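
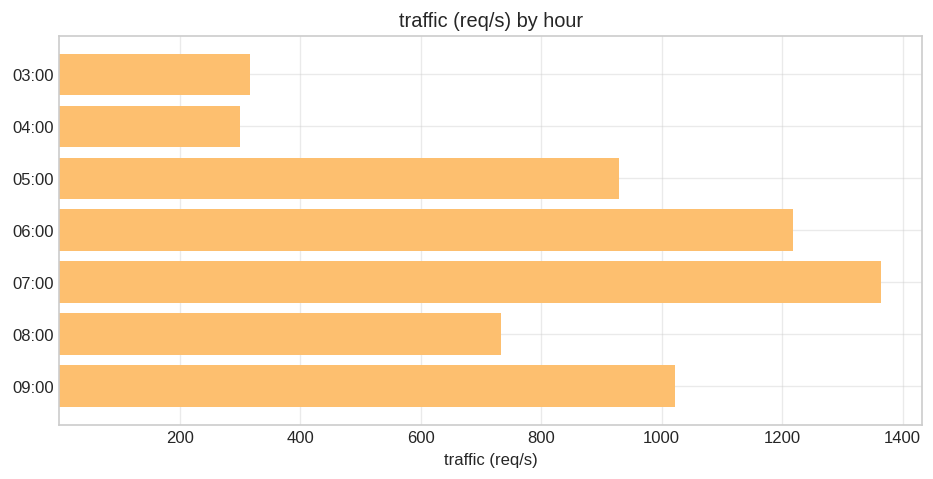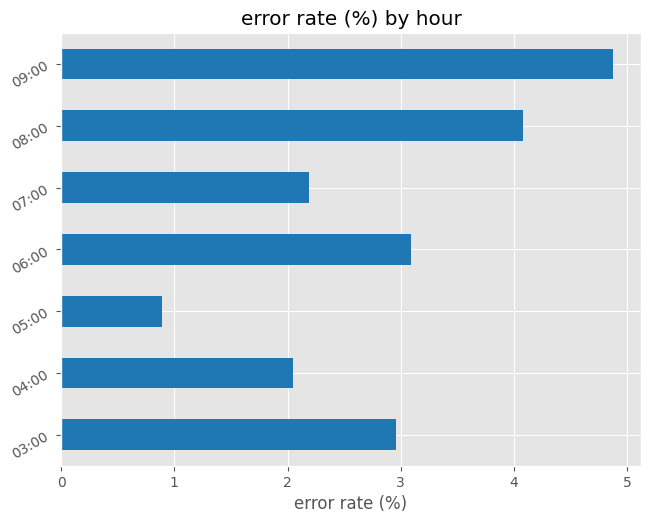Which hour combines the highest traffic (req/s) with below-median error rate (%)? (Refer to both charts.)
07:00

Chart 2 median error rate (%) ≈ 3; below-median hours: 04:00, 05:00, 07:00. Among those, 07:00 has the highest traffic (req/s) (≈ 1400).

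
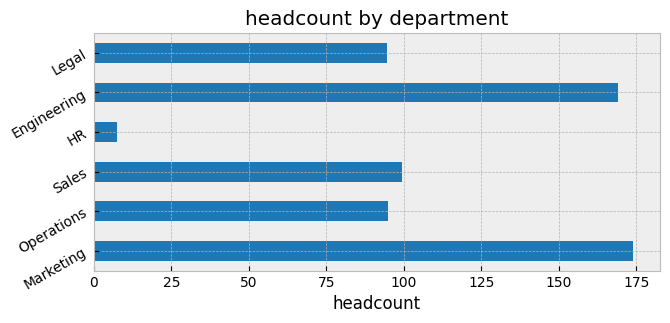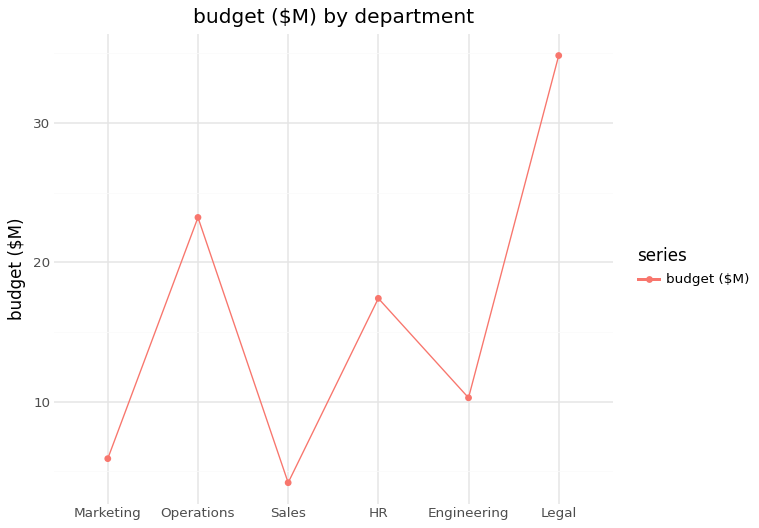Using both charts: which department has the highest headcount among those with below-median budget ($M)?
Marketing

Chart 2 median budget ($M) ≈ 15; below-median departments: Marketing, Sales, Engineering. Among those, Marketing has the highest headcount (≈ 180).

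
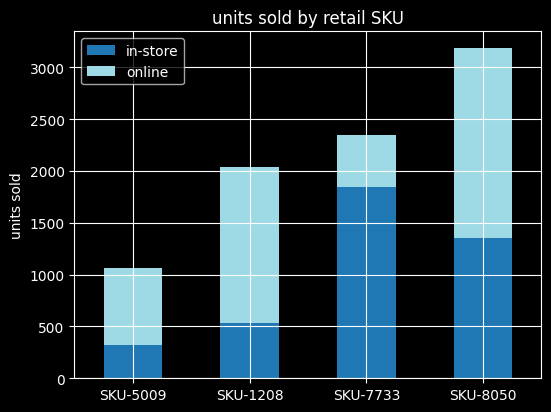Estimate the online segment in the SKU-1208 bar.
online top ≈ 2000, bottom ≈ 500; segment ≈ 1500.

≈ 1500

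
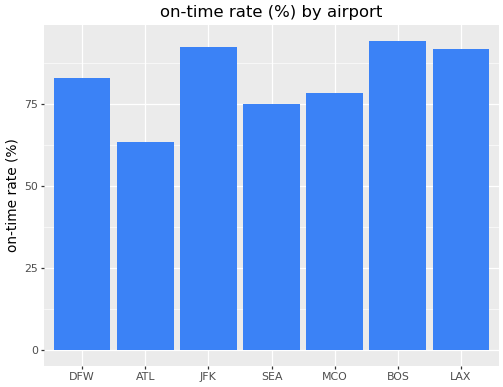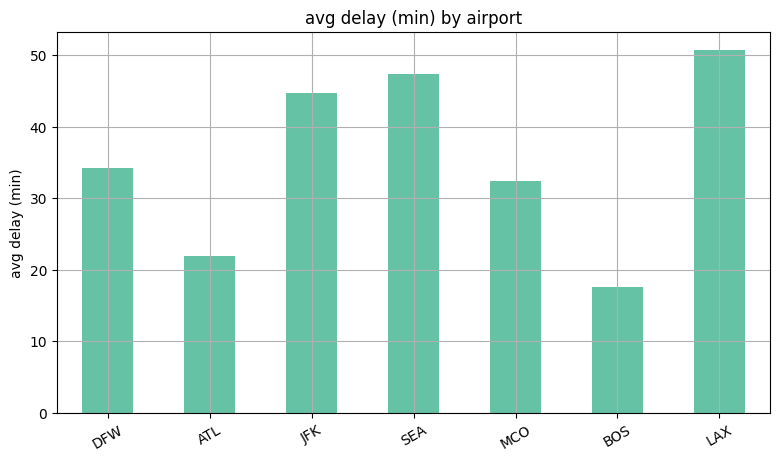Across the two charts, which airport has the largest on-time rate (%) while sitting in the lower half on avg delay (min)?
Chart 2 median avg delay (min) ≈ 35; below-median airports: ATL, MCO, BOS. Among those, BOS has the highest on-time rate (%) (≈ 90).

BOS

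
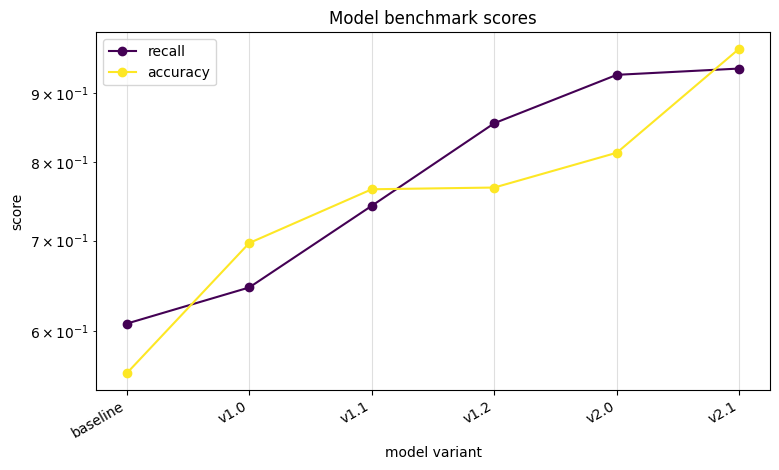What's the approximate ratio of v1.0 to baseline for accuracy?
v1.0 ≈ 0.70, baseline ≈ 0.55; 0.70/0.55 ≈ 1.27.

≈ 1.27×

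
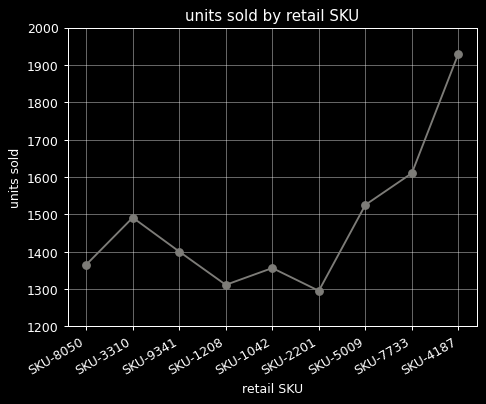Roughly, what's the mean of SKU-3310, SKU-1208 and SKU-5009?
≈ 1433

(1500 + 1300 + 1500) / 3 ≈ 1433.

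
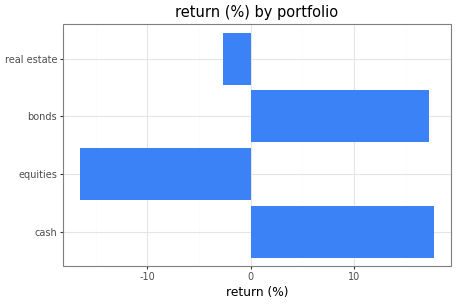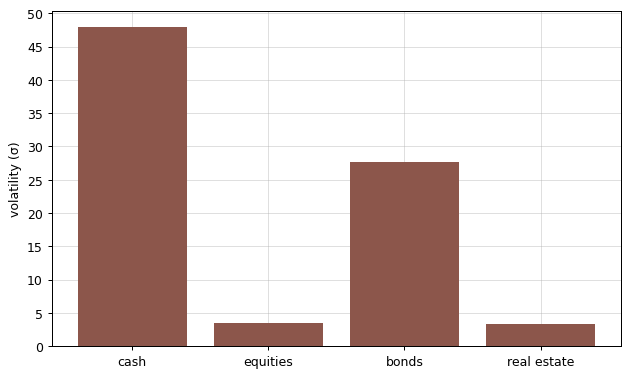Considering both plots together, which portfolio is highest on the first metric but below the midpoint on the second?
real estate

Chart 2 median volatility (σ) ≈ 15; below-median portfolios: equities, real estate. Among those, real estate has the highest return (%) (≈ -2).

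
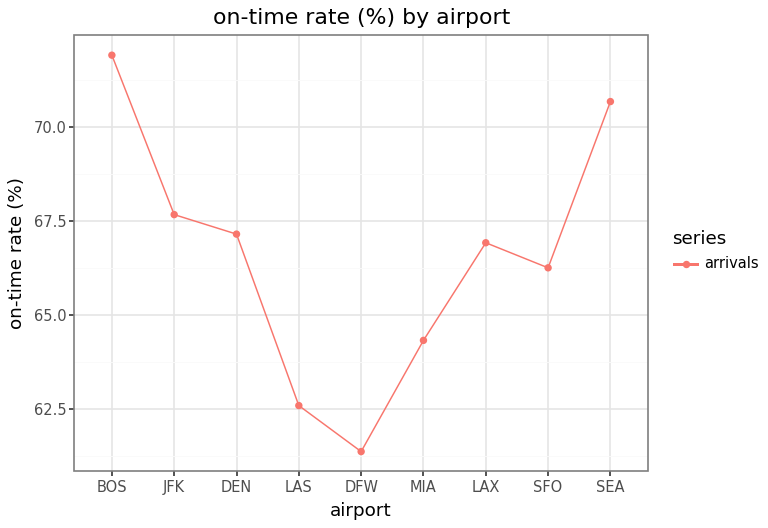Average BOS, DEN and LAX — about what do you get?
≈ 69

(72 + 67 + 67) / 3 ≈ 69.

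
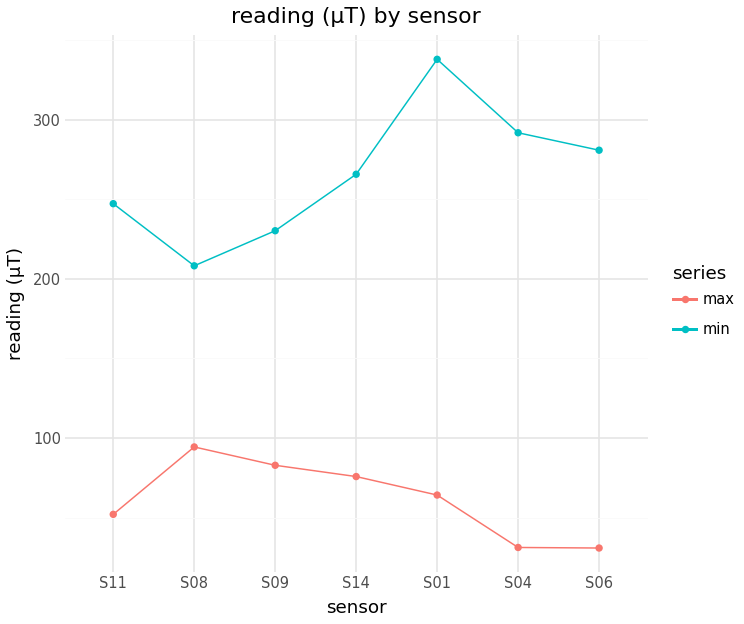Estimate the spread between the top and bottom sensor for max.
Max S08 ≈ 100, min S06 ≈ 50; range ≈ 50.

≈ 50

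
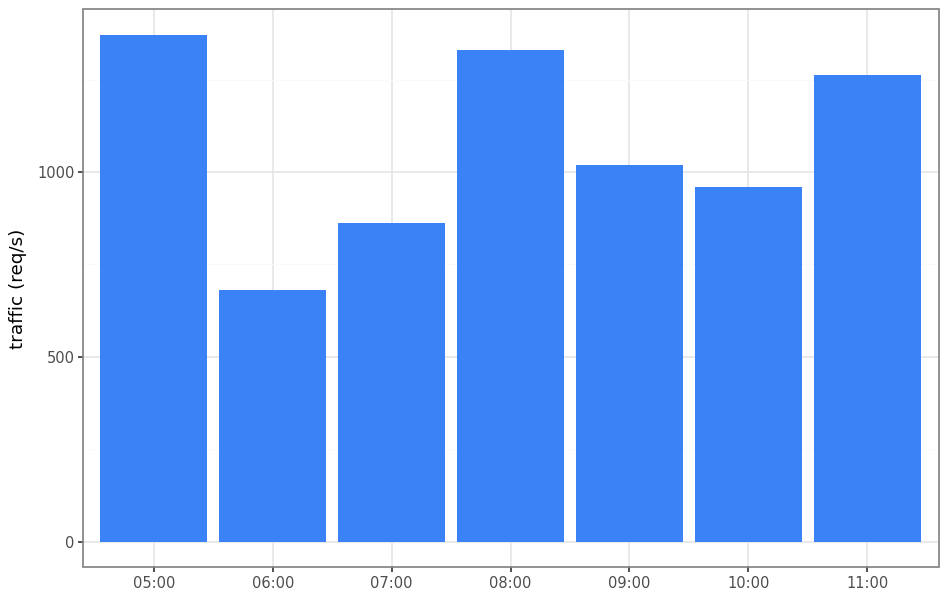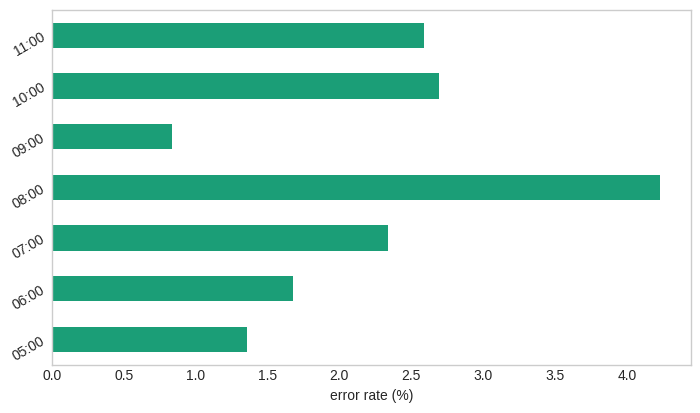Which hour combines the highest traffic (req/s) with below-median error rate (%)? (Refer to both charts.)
Chart 2 median error rate (%) ≈ 2.5; below-median hours: 05:00, 06:00, 09:00. Among those, 05:00 has the highest traffic (req/s) (≈ 1400).

05:00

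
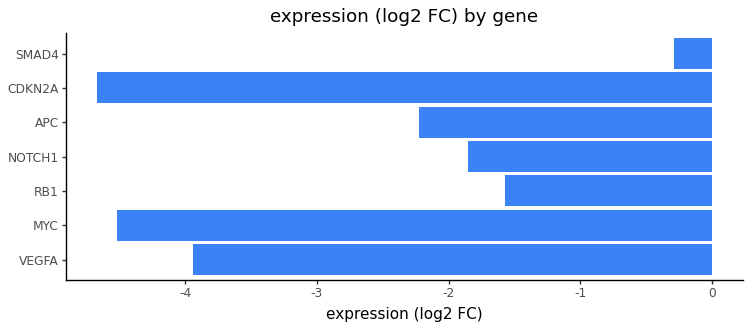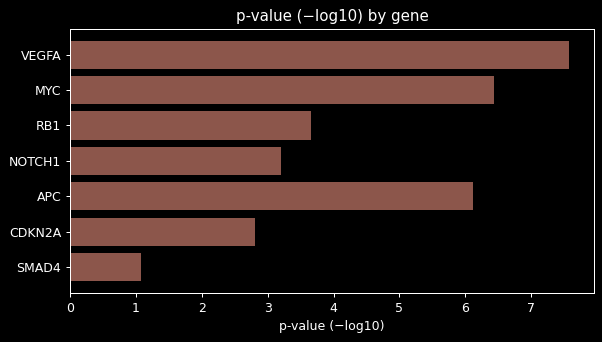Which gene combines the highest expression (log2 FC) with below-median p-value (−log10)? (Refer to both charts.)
SMAD4

Chart 2 median p-value (−log10) ≈ 4; below-median genes: NOTCH1, CDKN2A, SMAD4. Among those, SMAD4 has the highest expression (log2 FC) (≈ 0).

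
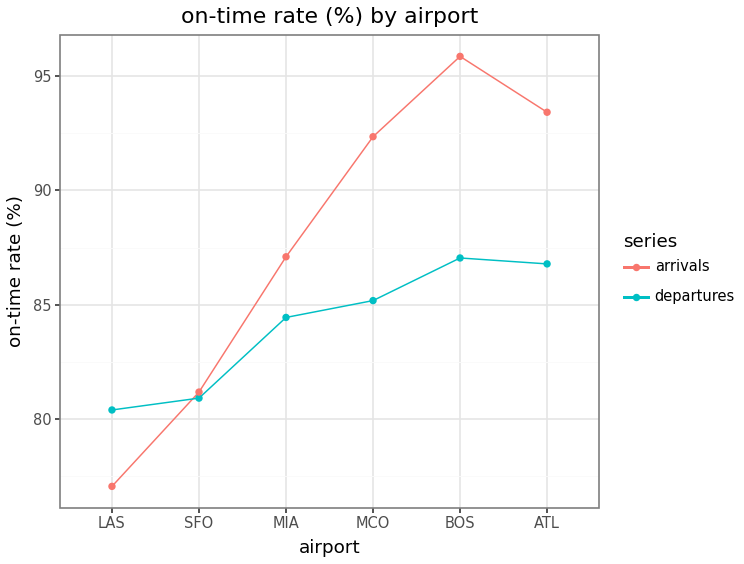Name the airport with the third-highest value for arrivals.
MCO

Top 4 for arrivals: BOS ≈ 96, ATL ≈ 94, MCO ≈ 92, MIA ≈ 88.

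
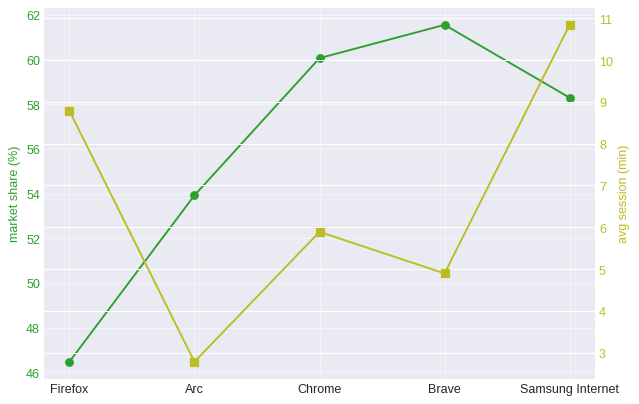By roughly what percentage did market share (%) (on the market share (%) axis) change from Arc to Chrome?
≈ +11.1%

Arc ≈ 54, Chrome ≈ 60; (60 − 54) / 54 ≈ +11.1%.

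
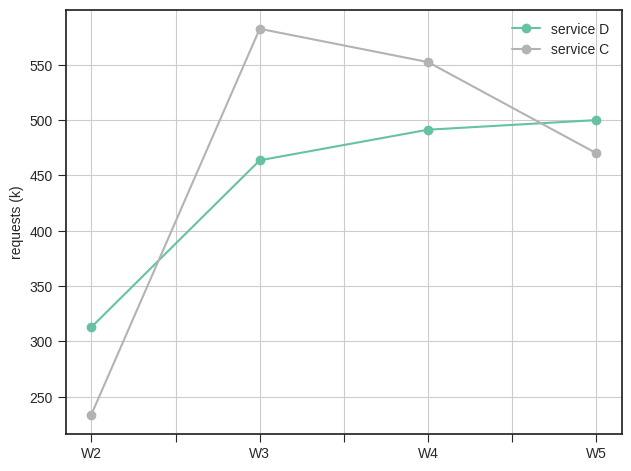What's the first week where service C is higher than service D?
W2: service C ≈ 250 vs service D ≈ 300 (not yet); W3: service C ≈ 600 vs service D ≈ 450 (first crossover).

W3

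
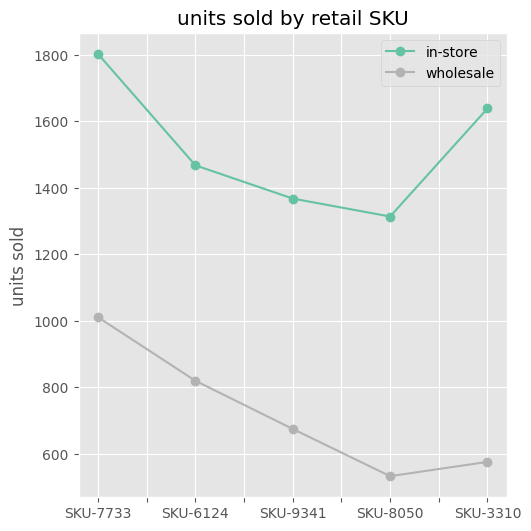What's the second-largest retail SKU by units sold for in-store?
SKU-3310

Top 3 for in-store: SKU-7733 ≈ 1800, SKU-3310 ≈ 1600, SKU-6124 ≈ 1400.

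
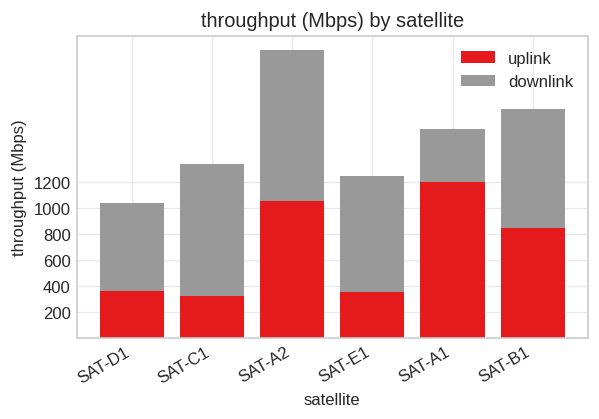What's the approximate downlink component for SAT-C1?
≈ 1000

downlink top ≈ 1400, bottom ≈ 400; segment ≈ 1000.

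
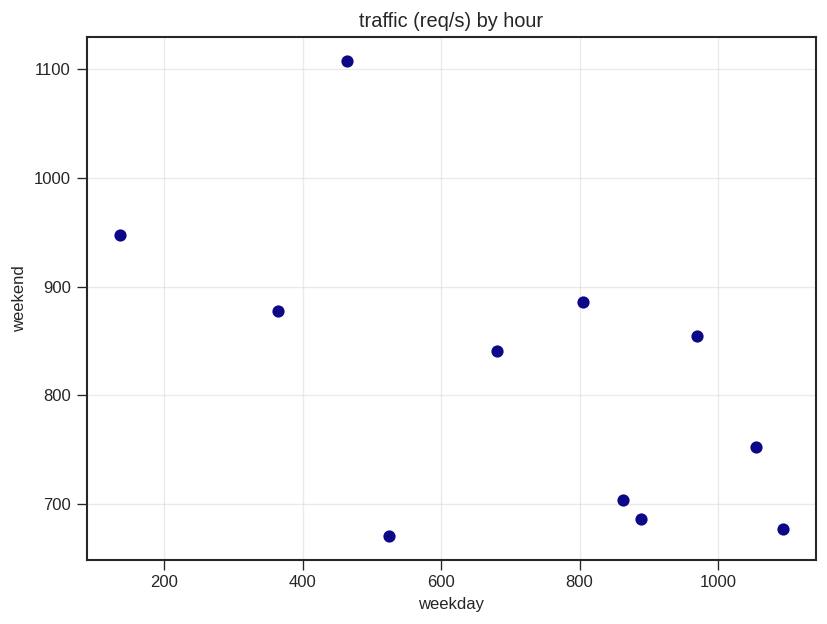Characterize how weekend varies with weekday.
negative, moderate

Points are negatively correlated; moderate (|r| ≈ 0.6).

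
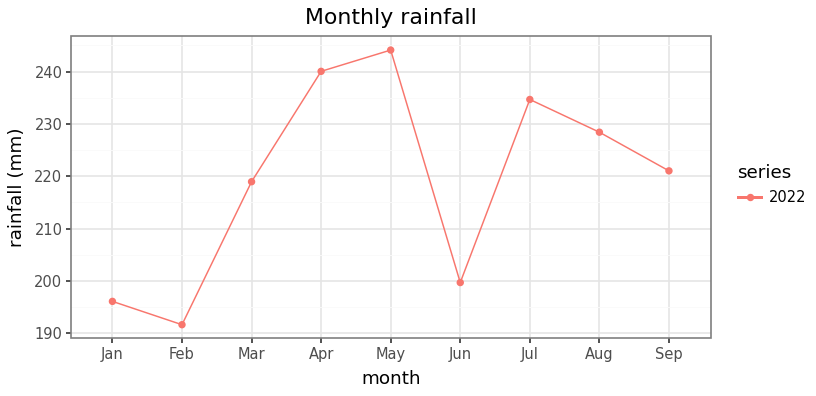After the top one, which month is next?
Top 3: May ≈ 245, Apr ≈ 240, Jul ≈ 235.

Apr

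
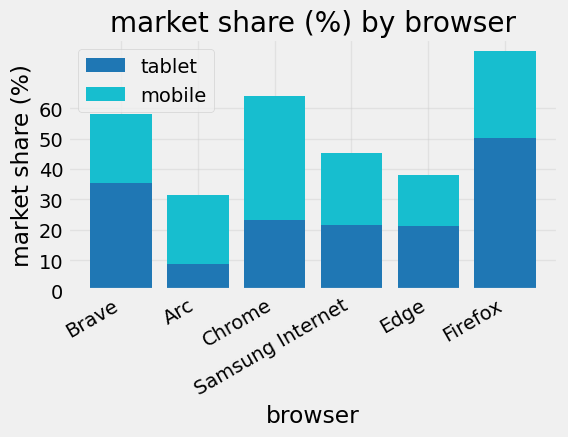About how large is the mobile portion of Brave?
≈ 20

mobile top ≈ 60, bottom ≈ 40; segment ≈ 20.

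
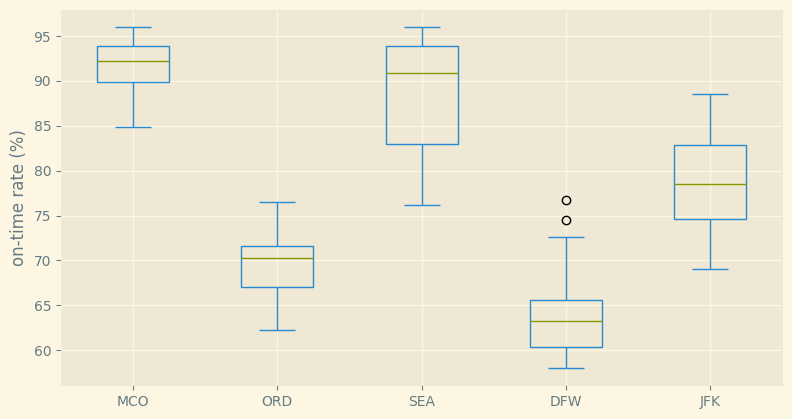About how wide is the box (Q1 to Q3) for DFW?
Q3 ≈ 65, Q1 ≈ 60; IQR ≈ 5.

≈ 5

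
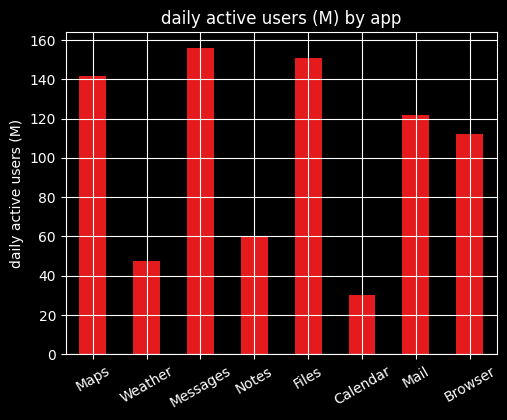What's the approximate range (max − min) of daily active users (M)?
≈ 140

Max Messages ≈ 160, min Calendar ≈ 20; range ≈ 140.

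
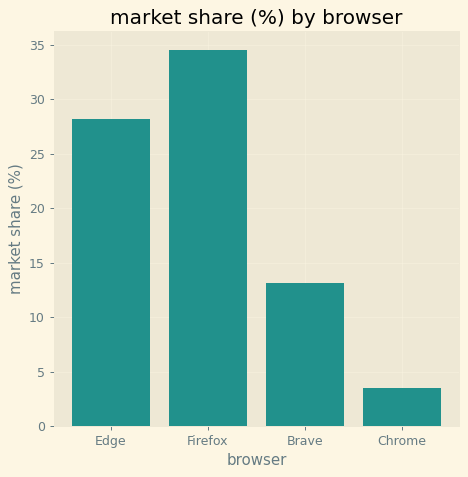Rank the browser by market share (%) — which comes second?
Edge

Top 3: Firefox ≈ 35, Edge ≈ 30, Brave ≈ 15.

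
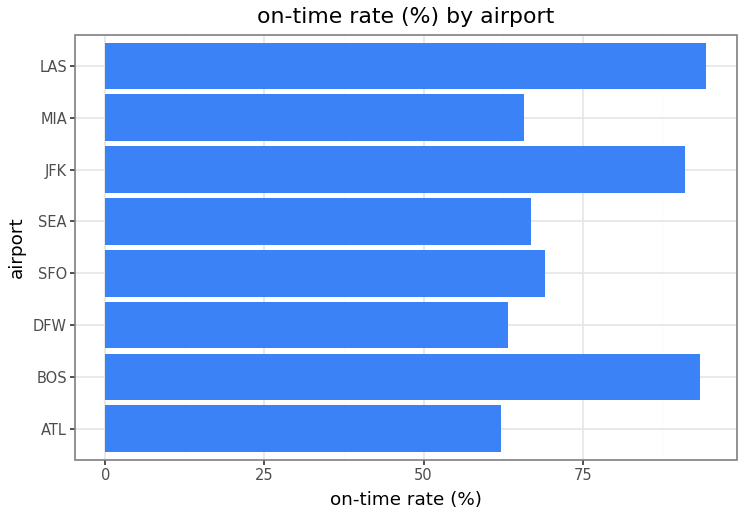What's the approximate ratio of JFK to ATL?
JFK ≈ 90, ATL ≈ 60; 90/60 ≈ 1.5.

≈ 1.5×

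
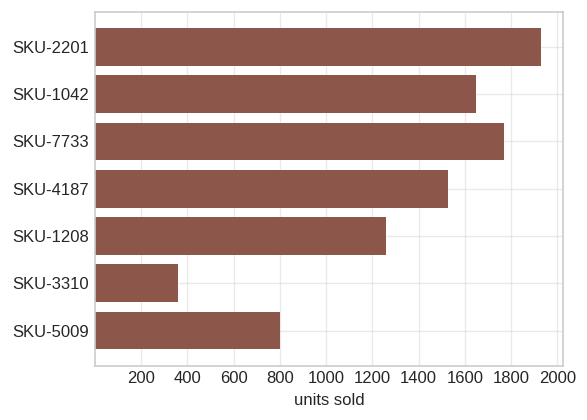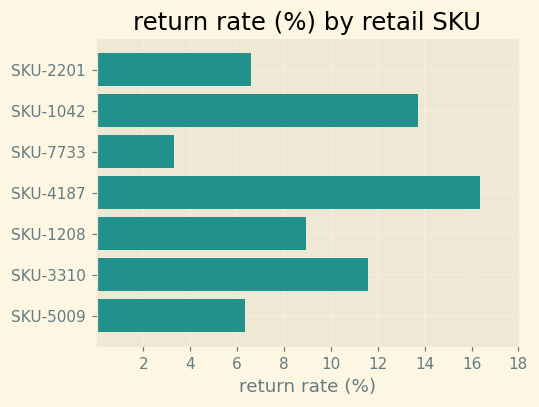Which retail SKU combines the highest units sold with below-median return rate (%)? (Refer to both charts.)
SKU-2201

Chart 2 median return rate (%) ≈ 8; below-median retail SKUs: SKU-2201, SKU-7733, SKU-5009. Among those, SKU-2201 has the highest units sold (≈ 2000).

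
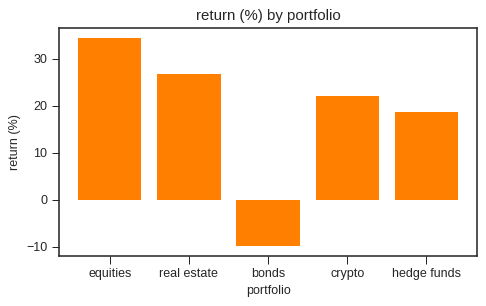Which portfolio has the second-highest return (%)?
Top 3: equities ≈ 35, real estate ≈ 25, crypto ≈ 20.

real estate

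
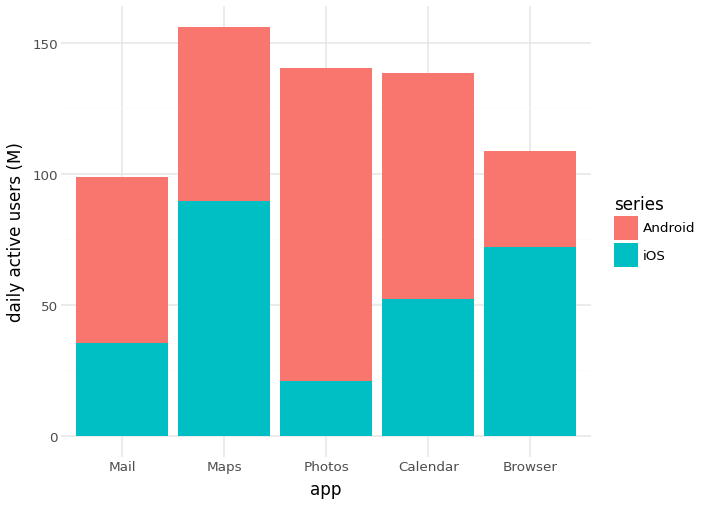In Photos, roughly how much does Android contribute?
Android top ≈ 140, bottom ≈ 20; segment ≈ 120.

≈ 120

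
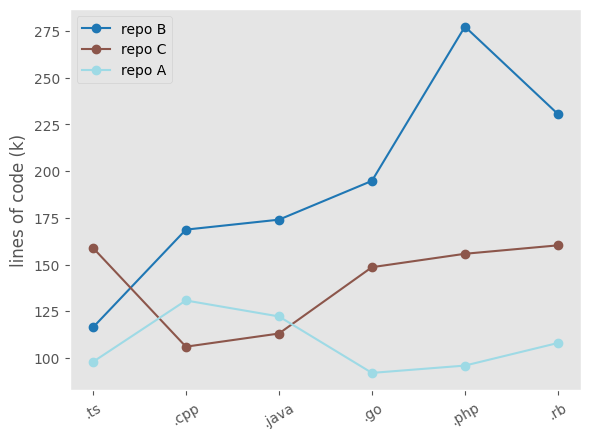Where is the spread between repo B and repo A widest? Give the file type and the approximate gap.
.php, ≈ 180 k

.php: repo B ≈ 280, repo A ≈ 100 → gap ≈ 180. Next-largest (.rb) is only ≈ 140.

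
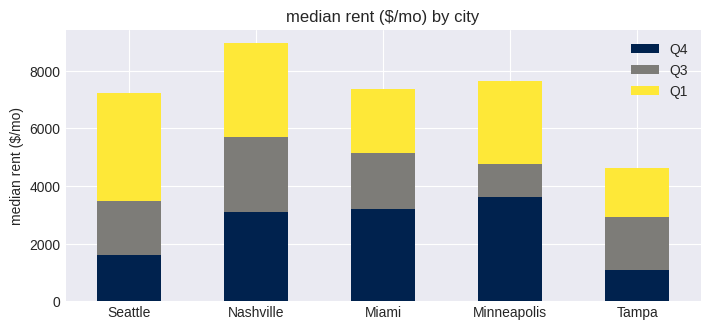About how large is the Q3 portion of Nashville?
Q3 top ≈ 6000, bottom ≈ 3000; segment ≈ 3000.

≈ 3000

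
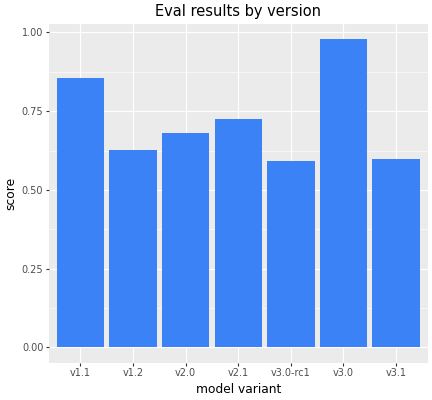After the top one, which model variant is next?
Top 3: v3.0 ≈ 1.0, v1.1 ≈ 0.9, v2.1 ≈ 0.7.

v1.1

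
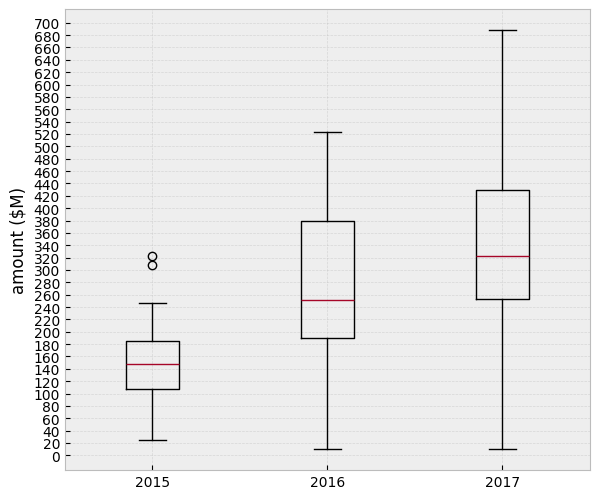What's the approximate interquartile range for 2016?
Q3 ≈ 380, Q1 ≈ 180; IQR ≈ 200.

≈ 200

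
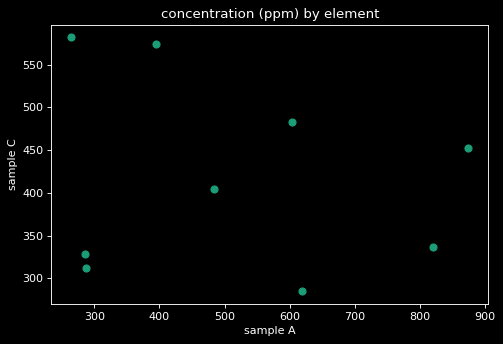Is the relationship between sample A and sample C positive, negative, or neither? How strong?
Points are roughly uncorrelated; weak (|r| ≈ 0.2).

no clear correlation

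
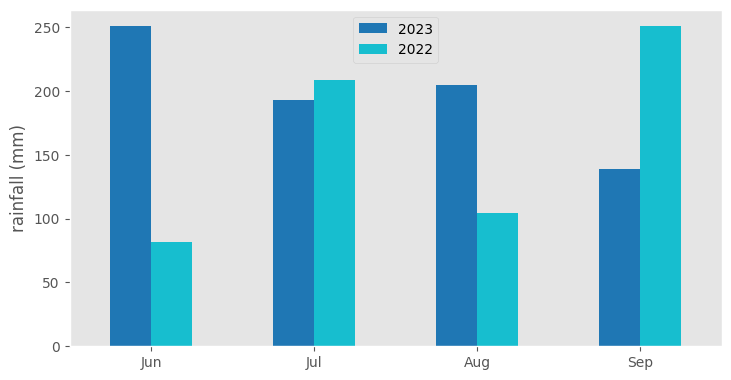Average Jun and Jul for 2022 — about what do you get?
(75 + 200) / 2 ≈ 138.

≈ 138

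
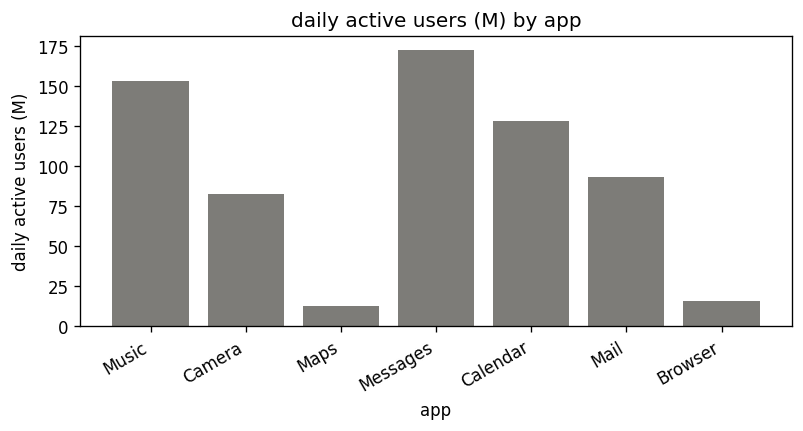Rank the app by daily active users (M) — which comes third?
Top 4: Messages ≈ 180, Music ≈ 160, Calendar ≈ 120, Mail ≈ 100.

Calendar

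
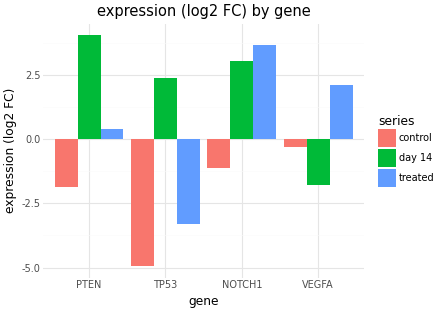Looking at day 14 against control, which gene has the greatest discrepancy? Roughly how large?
TP53, ≈ 7 log2 FC

TP53: day 14 ≈ 2, control ≈ -5 → gap ≈ 7. Next-largest (PTEN) is only ≈ 6.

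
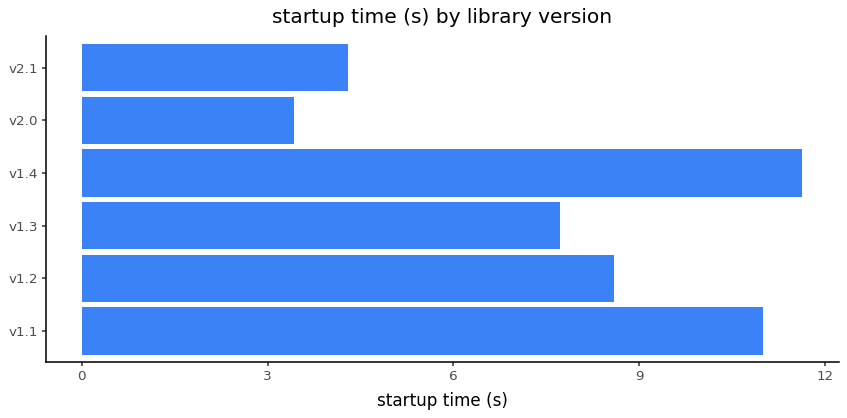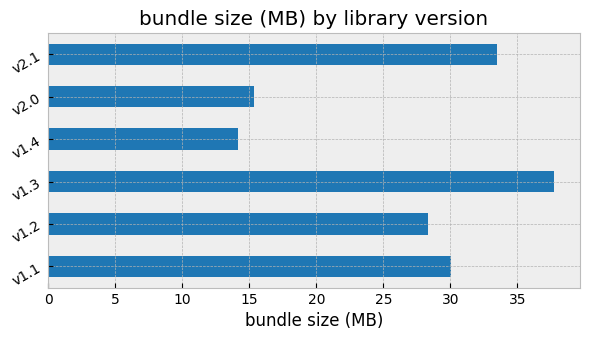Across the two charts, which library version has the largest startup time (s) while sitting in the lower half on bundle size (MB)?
Chart 2 median bundle size (MB) ≈ 30; below-median library versions: v1.2, v1.4, v2.0. Among those, v1.4 has the highest startup time (s) (≈ 12).

v1.4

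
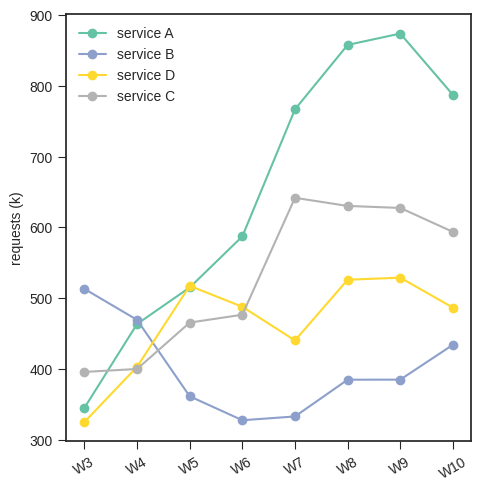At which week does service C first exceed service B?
W4: service C ≈ 400 vs service B ≈ 450 (not yet); W5: service C ≈ 450 vs service B ≈ 350 (first crossover).

W5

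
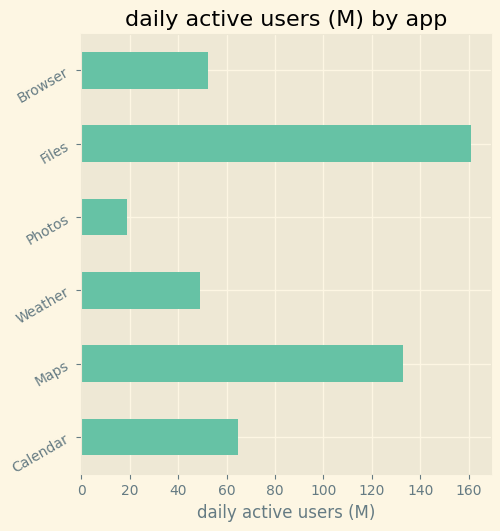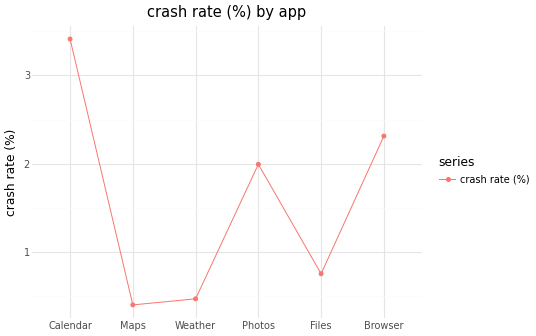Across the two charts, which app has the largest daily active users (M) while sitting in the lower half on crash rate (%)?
Files

Chart 2 median crash rate (%) ≈ 1.5; below-median apps: Maps, Weather, Files. Among those, Files has the highest daily active users (M) (≈ 160).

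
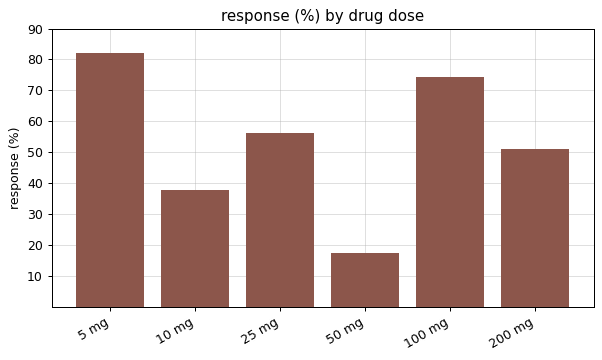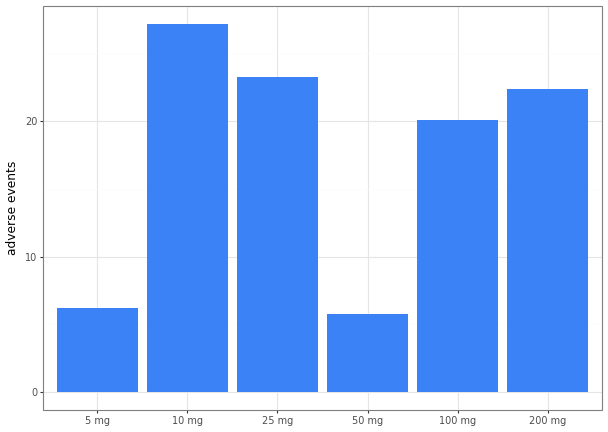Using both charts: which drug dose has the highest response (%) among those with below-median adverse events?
Chart 2 median adverse events ≈ 20; below-median drug doses: 5 mg, 50 mg, 100 mg. Among those, 5 mg has the highest response (%) (≈ 80).

5 mg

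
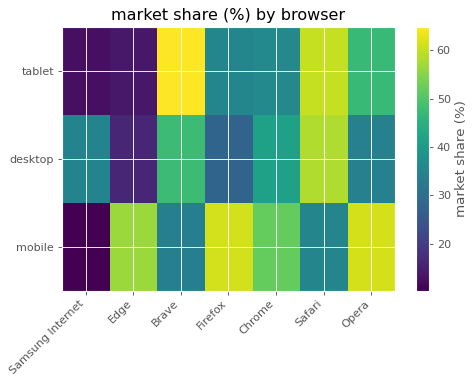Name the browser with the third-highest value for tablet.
Opera

Top 4 for tablet: Brave ≈ 65, Safari ≈ 60, Opera ≈ 45, Chrome ≈ 35.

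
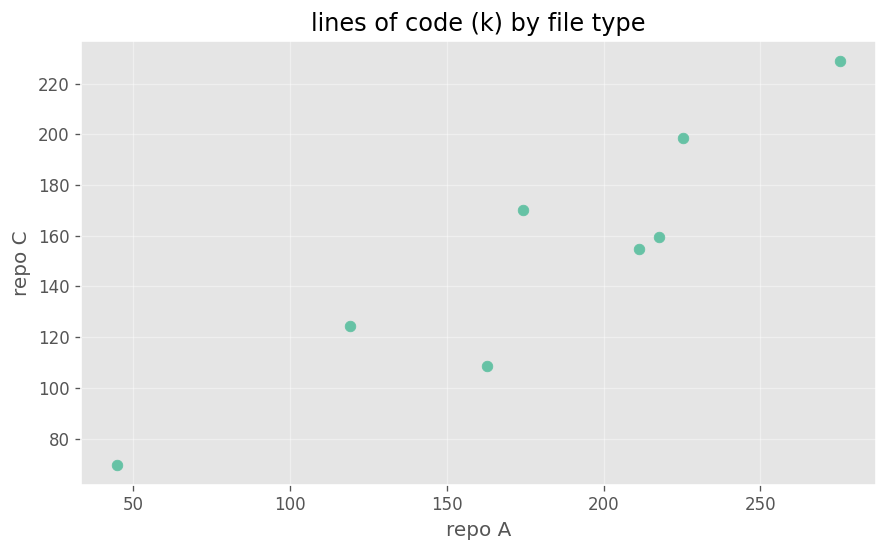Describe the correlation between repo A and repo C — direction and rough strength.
positive, strong

Points are positively correlated; strong (|r| ≈ 0.9).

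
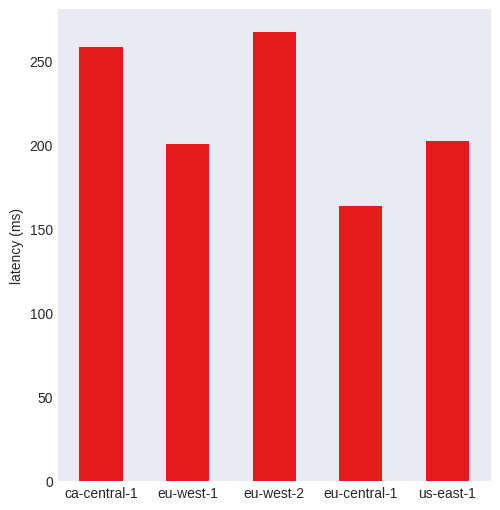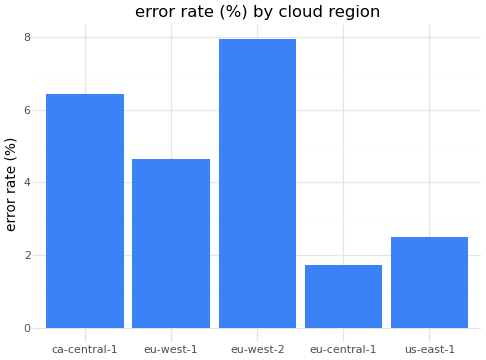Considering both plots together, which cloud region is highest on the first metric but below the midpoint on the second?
us-east-1

Chart 2 median error rate (%) ≈ 5; below-median cloud regions: eu-central-1, us-east-1. Among those, us-east-1 has the highest latency (ms) (≈ 200).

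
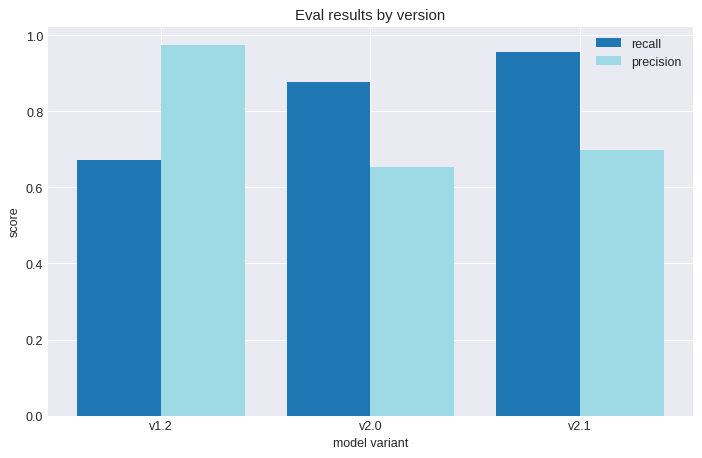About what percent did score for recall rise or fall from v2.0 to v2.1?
≈ +11.1%

v2.0 ≈ 0.9, v2.1 ≈ 1.0; (1.0 − 0.9) / 0.9 ≈ +11.1%.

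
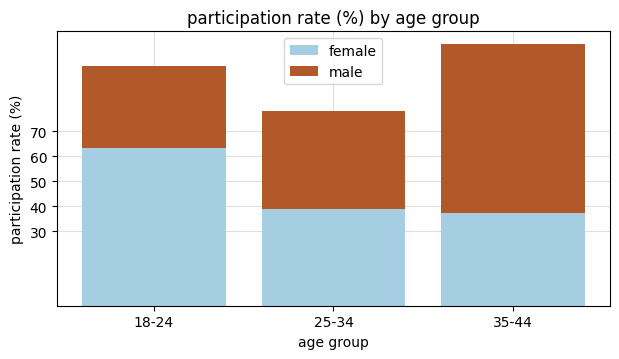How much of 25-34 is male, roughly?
male top ≈ 80, bottom ≈ 40; segment ≈ 40.

≈ 40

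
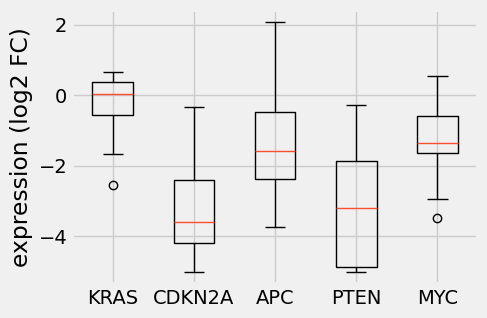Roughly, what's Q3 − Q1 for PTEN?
≈ 3.0

Q3 ≈ -2.0, Q1 ≈ -5.0; IQR ≈ 3.0.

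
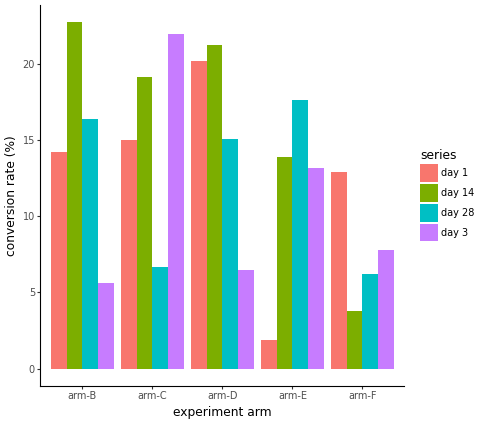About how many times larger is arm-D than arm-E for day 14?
≈ 1.57×

arm-D ≈ 22, arm-E ≈ 14; 22/14 ≈ 1.57.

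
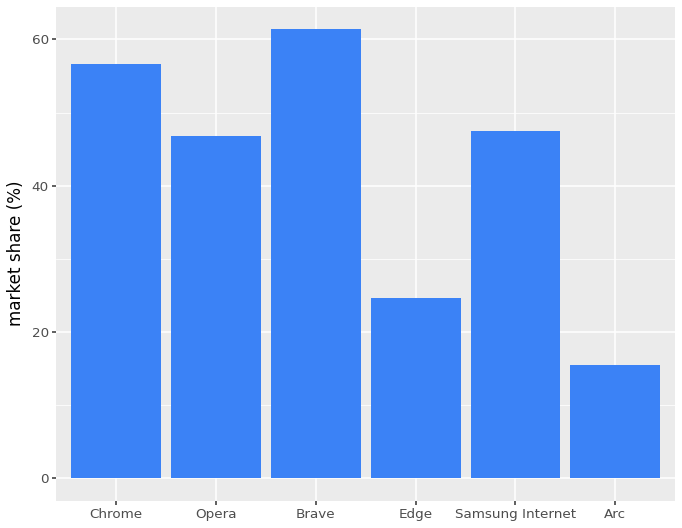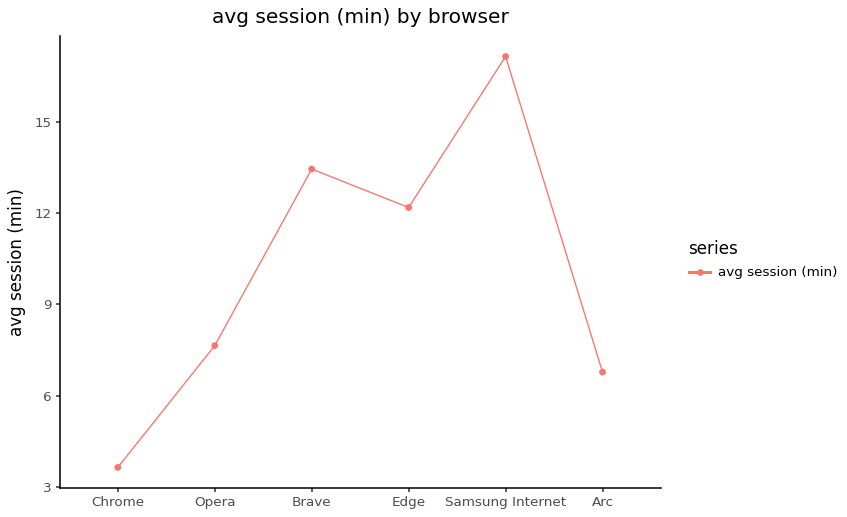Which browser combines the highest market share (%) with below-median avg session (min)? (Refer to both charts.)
Chrome

Chart 2 median avg session (min) ≈ 10; below-median browsers: Chrome, Opera, Arc. Among those, Chrome has the highest market share (%) (≈ 60).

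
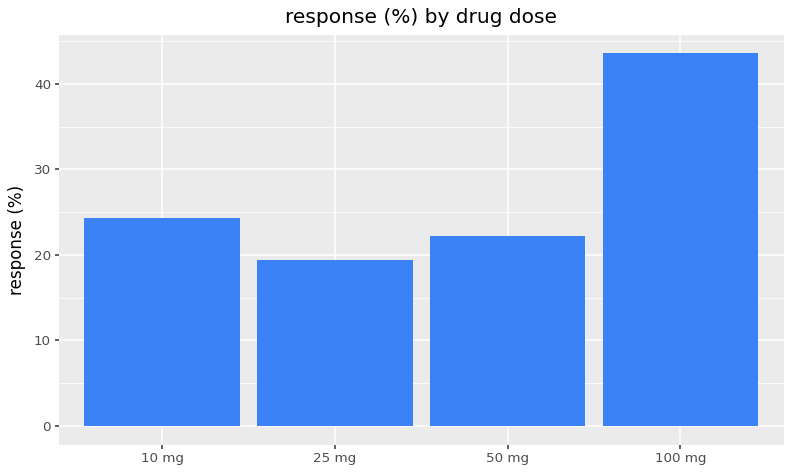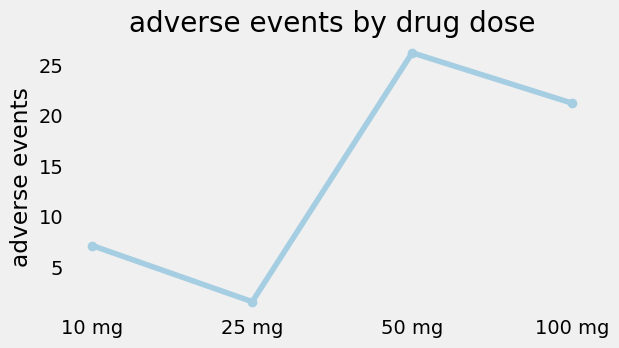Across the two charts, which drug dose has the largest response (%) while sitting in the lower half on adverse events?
Chart 2 median adverse events ≈ 15; below-median drug doses: 10 mg, 25 mg. Among those, 10 mg has the highest response (%) (≈ 25).

10 mg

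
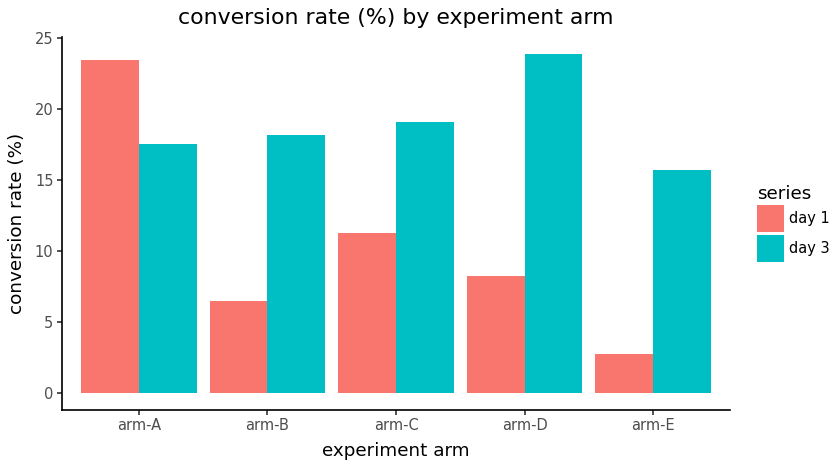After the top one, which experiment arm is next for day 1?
Top 3 for day 1: arm-A ≈ 24, arm-C ≈ 12, arm-D ≈ 8.

arm-C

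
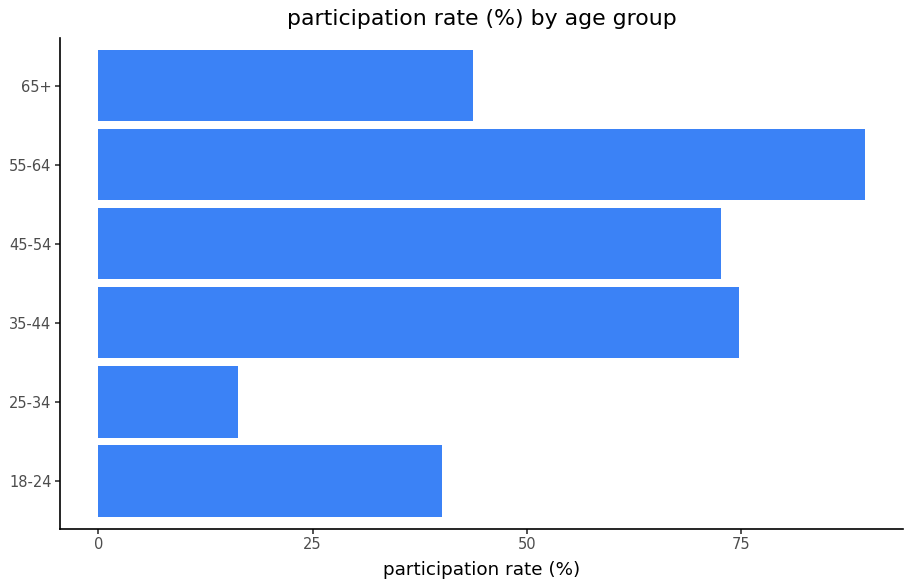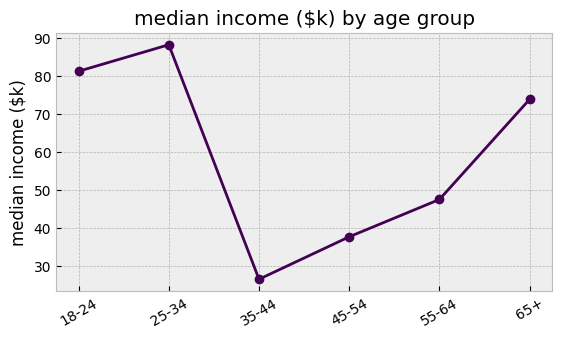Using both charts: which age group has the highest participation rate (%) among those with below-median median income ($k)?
Chart 2 median median income ($k) ≈ 60; below-median age groups: 35-44, 45-54, 55-64. Among those, 55-64 has the highest participation rate (%) (≈ 90).

55-64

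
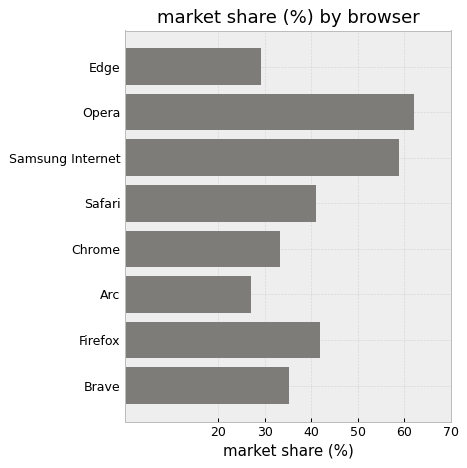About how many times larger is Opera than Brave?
Opera ≈ 60, Brave ≈ 40; 60/40 ≈ 1.5.

≈ 1.5×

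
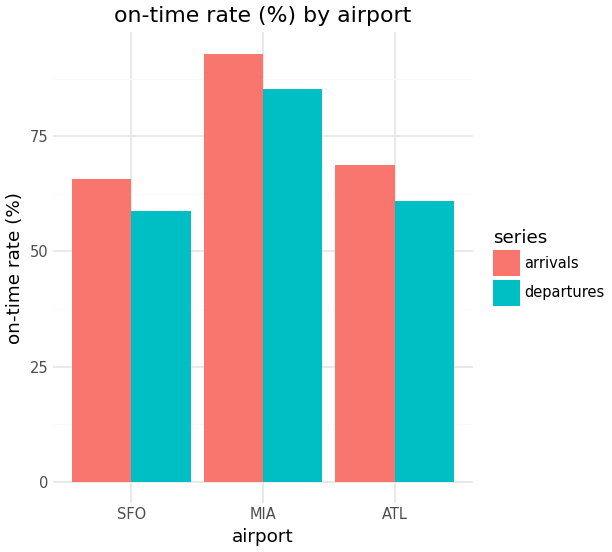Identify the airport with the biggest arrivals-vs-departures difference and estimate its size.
ATL, ≈ 10 %

ATL: arrivals ≈ 70, departures ≈ 60 → gap ≈ 10. Next-largest (MIA) is only ≈ 0.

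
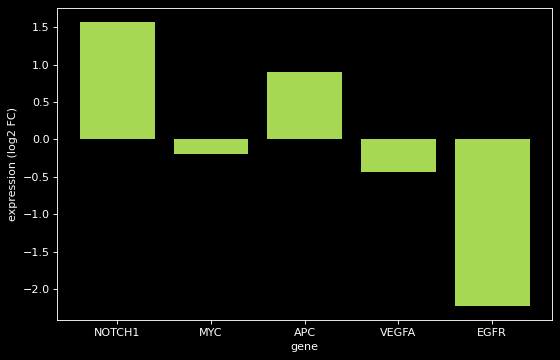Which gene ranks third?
MYC

Top 4: NOTCH1 ≈ 1.5, APC ≈ 1.0, MYC ≈ 0.0, VEGFA ≈ -0.5.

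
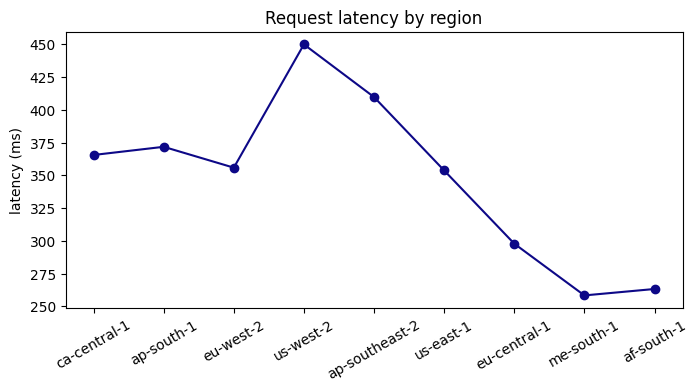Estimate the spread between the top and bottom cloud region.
≈ 180

Max us-west-2 ≈ 440, min me-south-1 ≈ 260; range ≈ 180.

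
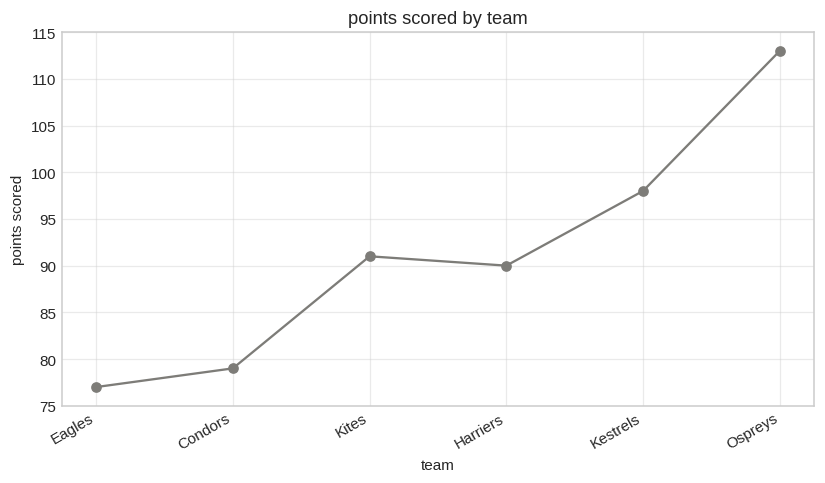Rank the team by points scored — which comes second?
Top 3: Ospreys ≈ 115, Kestrels ≈ 100, Kites ≈ 90.

Kestrels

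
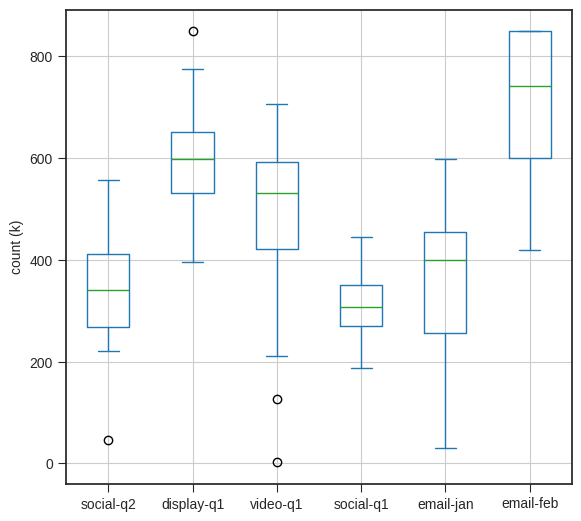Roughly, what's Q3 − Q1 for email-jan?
Q3 ≈ 450, Q1 ≈ 250; IQR ≈ 200.

≈ 200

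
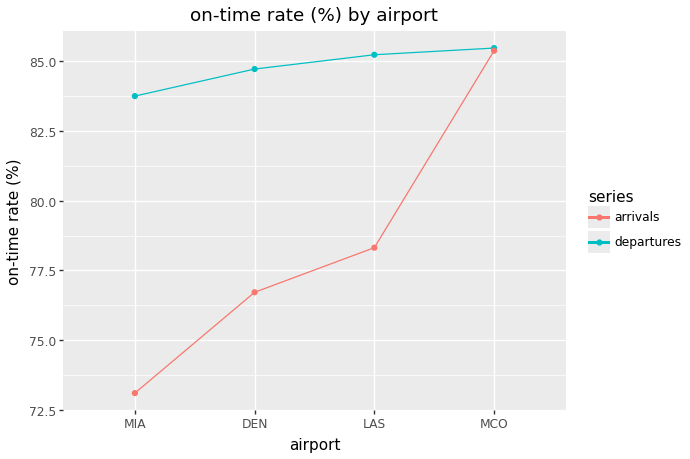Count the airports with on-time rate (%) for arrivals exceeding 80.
1

Above 80: MCO.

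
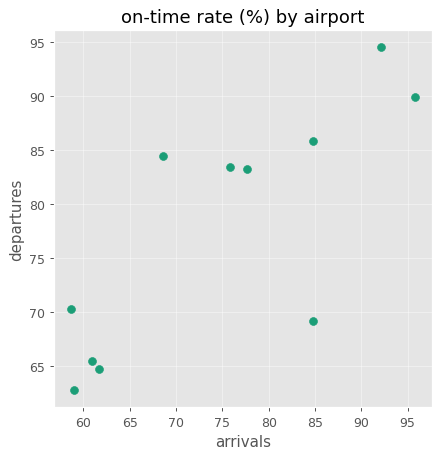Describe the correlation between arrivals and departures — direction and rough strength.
positive, strong

Points are positively correlated; strong (|r| ≈ 0.8).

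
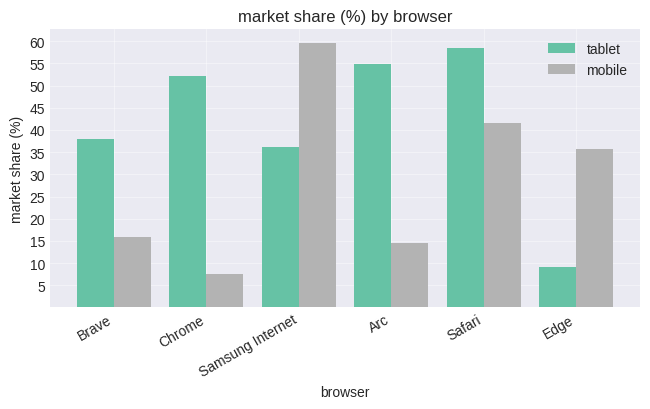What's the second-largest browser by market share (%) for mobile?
Safari

Top 3 for mobile: Samsung Internet ≈ 60, Safari ≈ 40, Edge ≈ 35.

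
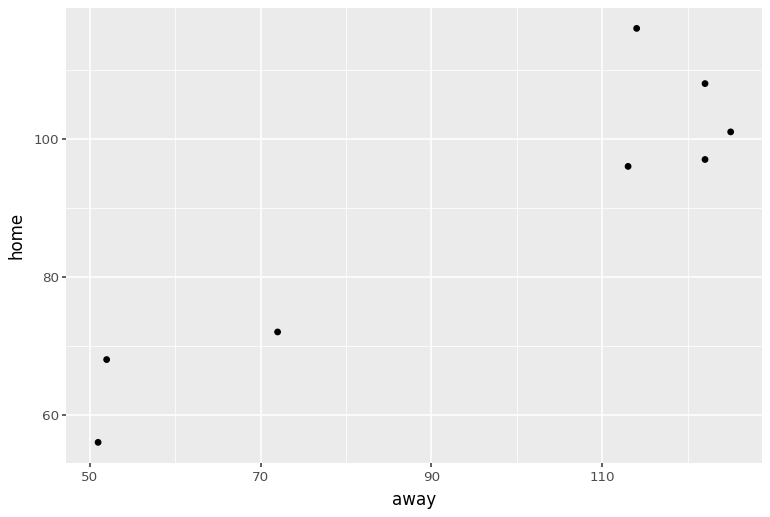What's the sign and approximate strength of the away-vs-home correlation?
Points are positively correlated; strong (|r| ≈ 0.9).

positive, strong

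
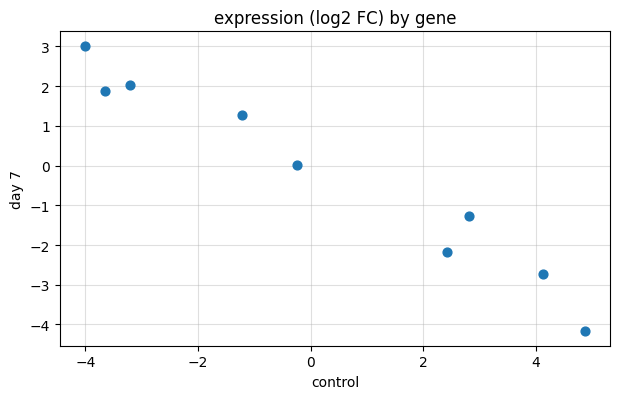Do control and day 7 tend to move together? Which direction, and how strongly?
negative, strong

Points are negatively correlated; strong (|r| ≈ 1.0).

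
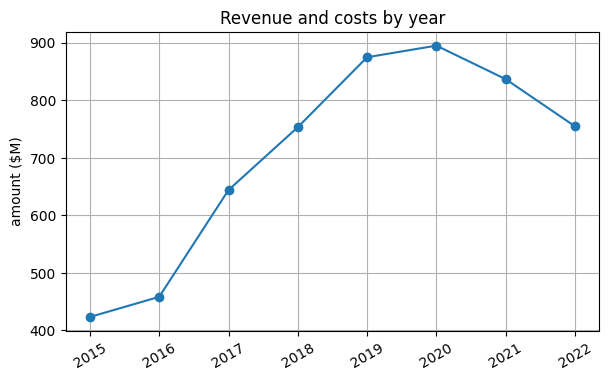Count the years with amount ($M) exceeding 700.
5

Above 700: 2018, 2019, 2020, 2021, 2022.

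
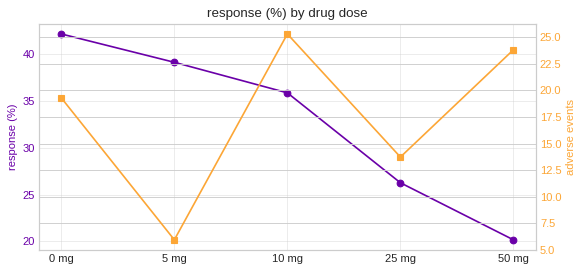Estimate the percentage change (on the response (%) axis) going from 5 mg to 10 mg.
5 mg ≈ 40, 10 mg ≈ 36; (36 − 40) / 40 ≈ -10%.

≈ -10%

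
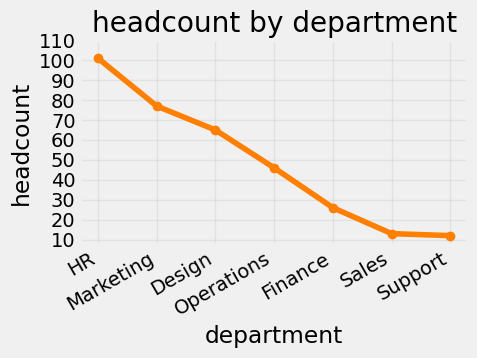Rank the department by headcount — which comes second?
Top 3: HR ≈ 100, Marketing ≈ 80, Design ≈ 60.

Marketing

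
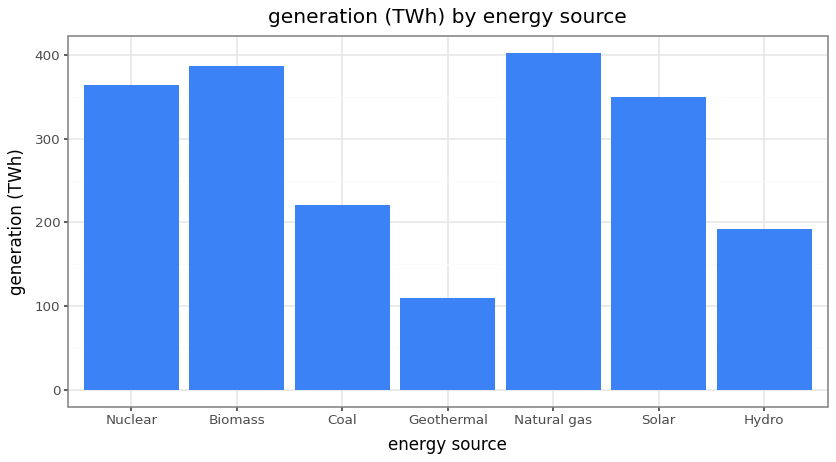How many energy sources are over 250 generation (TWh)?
4

Above 250: Nuclear, Biomass, Natural gas, Solar.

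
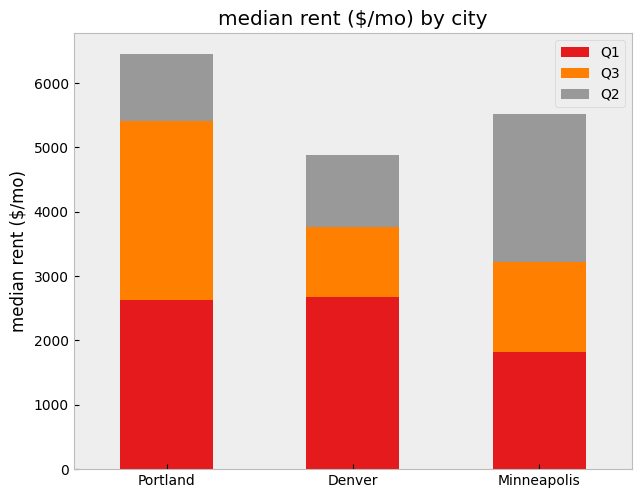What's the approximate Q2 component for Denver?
Q2 top ≈ 5000, bottom ≈ 4000; segment ≈ 1000.

≈ 1000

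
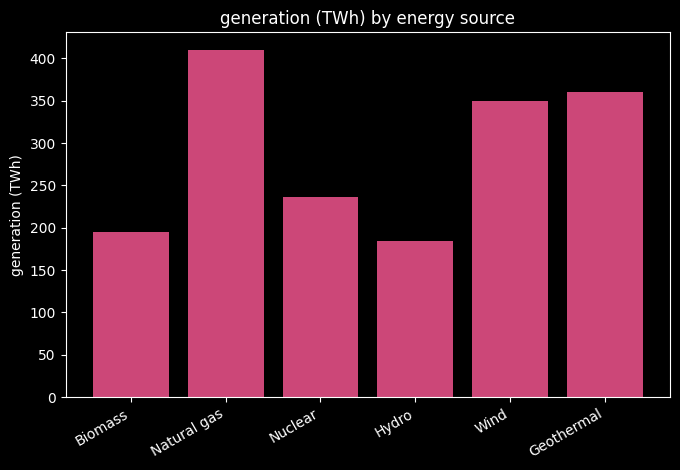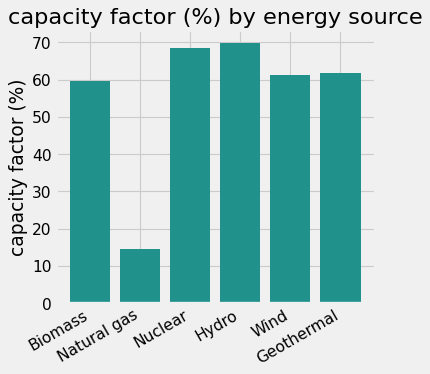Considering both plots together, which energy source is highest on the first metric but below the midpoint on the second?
Natural gas

Chart 2 median capacity factor (%) ≈ 60; below-median energy sources: Biomass, Natural gas, Wind. Among those, Natural gas has the highest generation (TWh) (≈ 400).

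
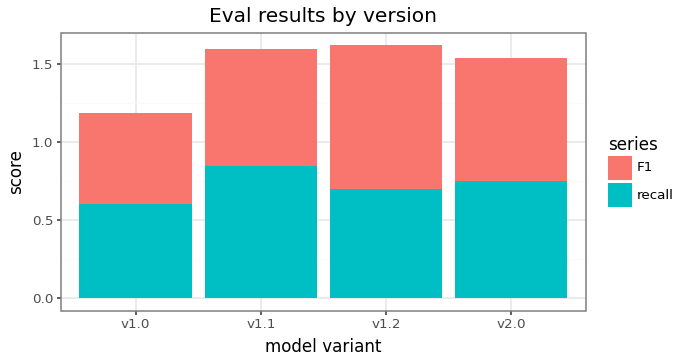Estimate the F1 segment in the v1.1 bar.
≈ 0.8

F1 top ≈ 1.6, bottom ≈ 0.8; segment ≈ 0.8.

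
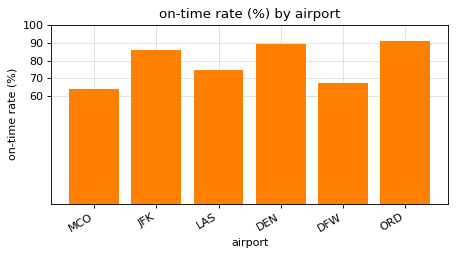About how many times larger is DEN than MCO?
≈ 1.5×

DEN ≈ 90, MCO ≈ 60; 90/60 ≈ 1.5.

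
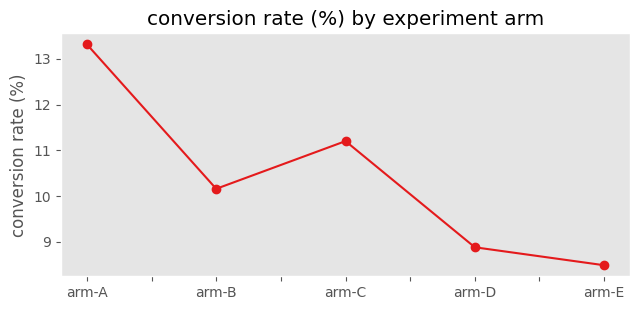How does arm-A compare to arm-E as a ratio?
≈ 1.59×

arm-A ≈ 13.5, arm-E ≈ 8.5; 13.5/8.5 ≈ 1.59.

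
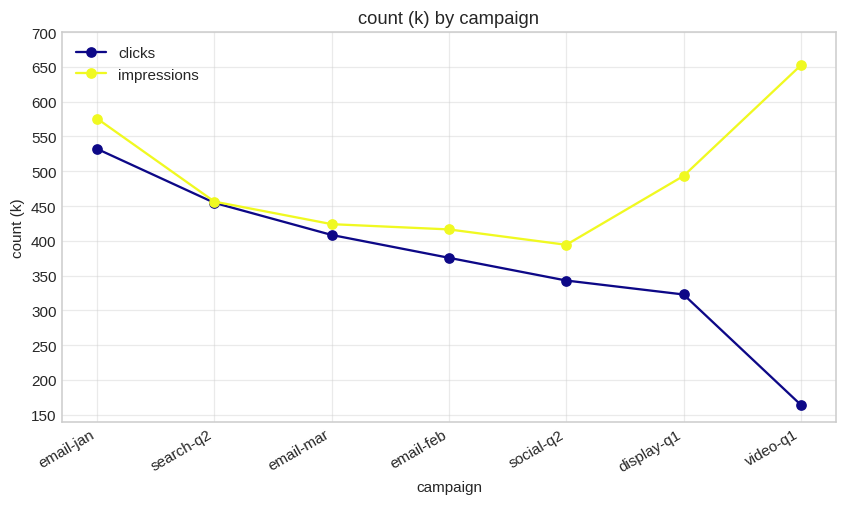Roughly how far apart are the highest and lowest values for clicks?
≈ 400

Max email-jan ≈ 550, min video-q1 ≈ 150; range ≈ 400.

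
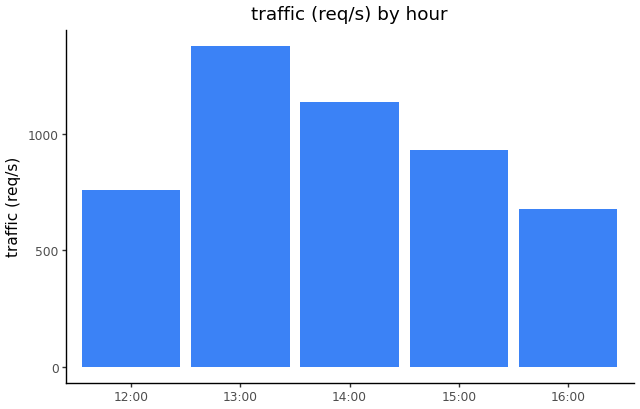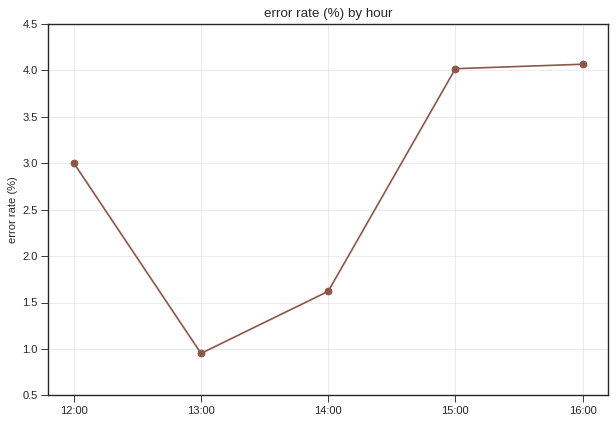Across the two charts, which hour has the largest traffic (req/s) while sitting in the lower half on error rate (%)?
13:00

Chart 2 median error rate (%) ≈ 3; below-median hours: 13:00, 14:00. Among those, 13:00 has the highest traffic (req/s) (≈ 1400).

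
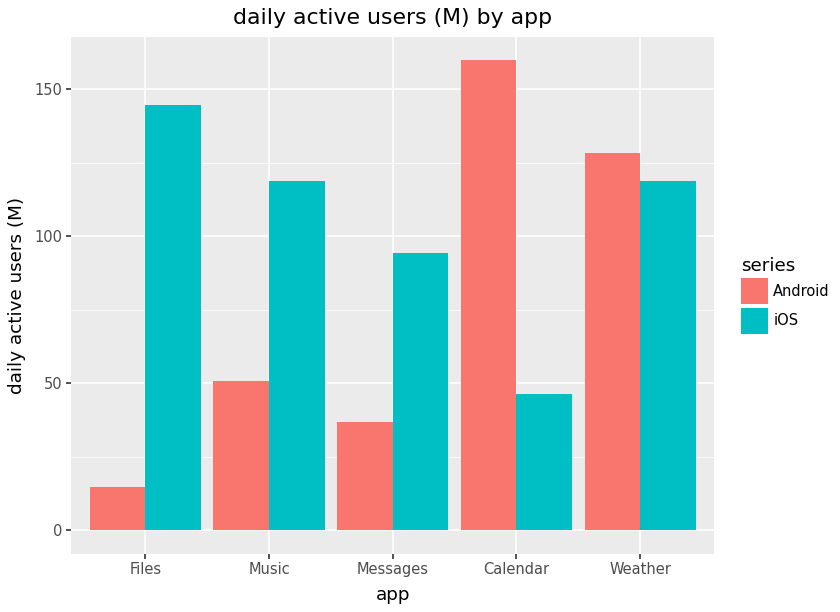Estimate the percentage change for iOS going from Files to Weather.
Files ≈ 140, Weather ≈ 120; (120 − 140) / 140 ≈ -14.3%.

≈ -14.3%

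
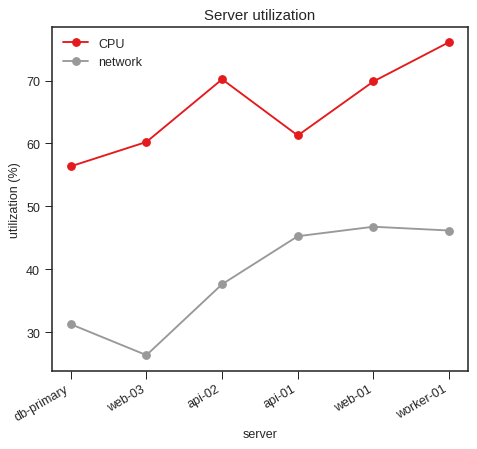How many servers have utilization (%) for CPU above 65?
3

Above 65: api-02, web-01, worker-01.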